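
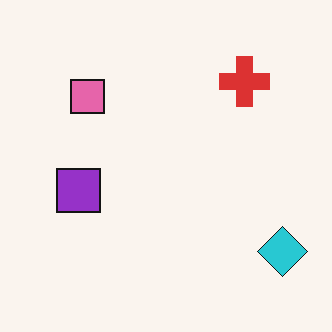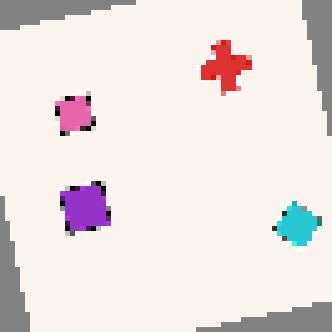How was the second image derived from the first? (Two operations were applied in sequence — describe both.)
The image was rotated counter-clockwise by a small amount, then mildly pixelated.

Every shape is tilted by the same angle and the image corners show triangular fill wedges — a whole-image rotation by a non-right angle. Shapes are reduced to large square blocks; fine edges and outlines are lost — a downscale-then-upscale (mosaic) effect.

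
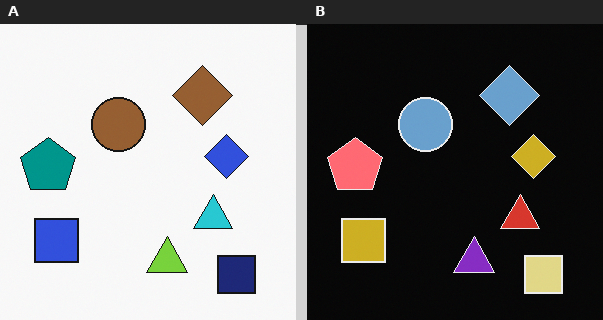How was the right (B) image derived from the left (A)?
The right (B) image is the left (A) color-inverted (negative).

The light background has become dark and every shape's color is its complement — a photographic negative.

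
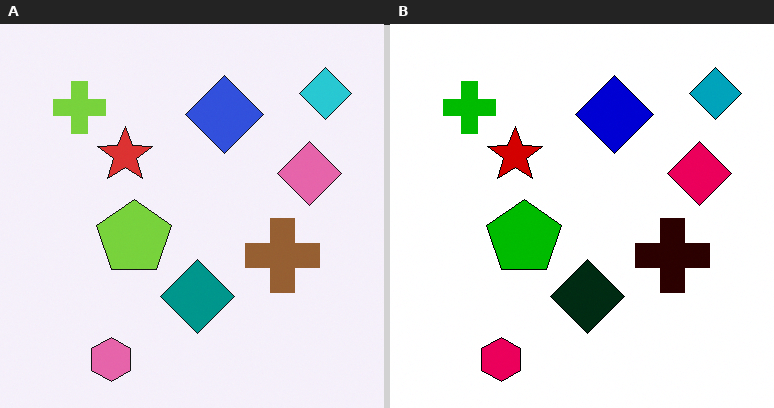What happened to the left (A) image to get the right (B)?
The right (B) image is the left (A) given much higher contrast.

Tones are pushed away from mid-grey across the whole image — a global contrast change.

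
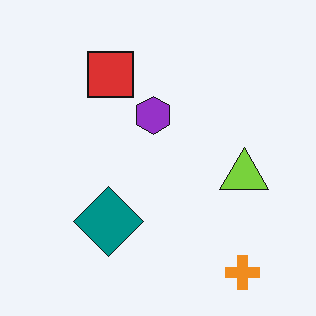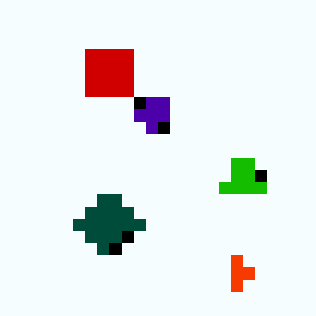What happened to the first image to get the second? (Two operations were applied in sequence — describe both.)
The image was given much higher contrast, then coarsely pixelated.

Tones are pushed away from mid-grey across the whole image — a global contrast change. Shapes are reduced to large square blocks; fine edges and outlines are lost — a downscale-then-upscale (mosaic) effect.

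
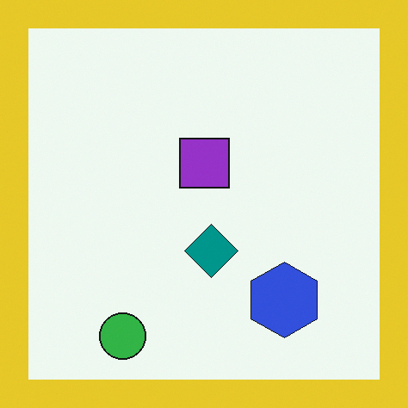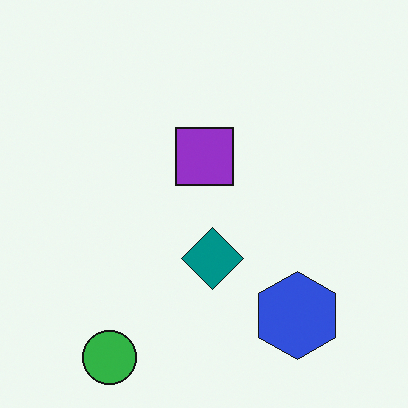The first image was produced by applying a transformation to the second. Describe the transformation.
The transformation is: framed with a yellow border.

A solid yellow frame runs around the edge of the first image, with the content slightly shrunk inside it.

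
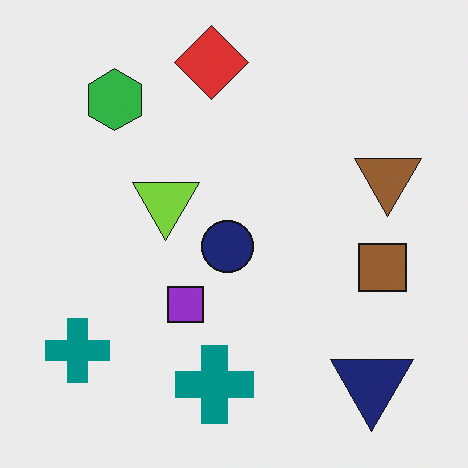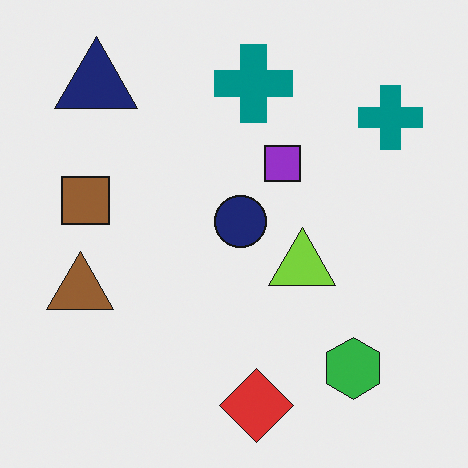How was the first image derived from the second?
The transformation is: rotated 180°.

The navy triangle sits in the top-left of the second image and the bottom-right of the first — consistent with a whole-image 180° rotation.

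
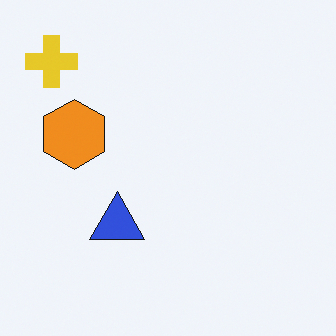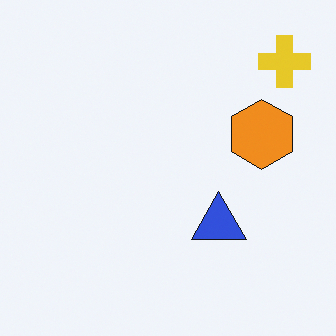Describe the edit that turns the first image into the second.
The image was flipped horizontally (left ↔ right).

The yellow cross is in the top-left of the first image and the top-right of the second — shapes on opposite sides of the vertical midline have swapped in a mirror flip.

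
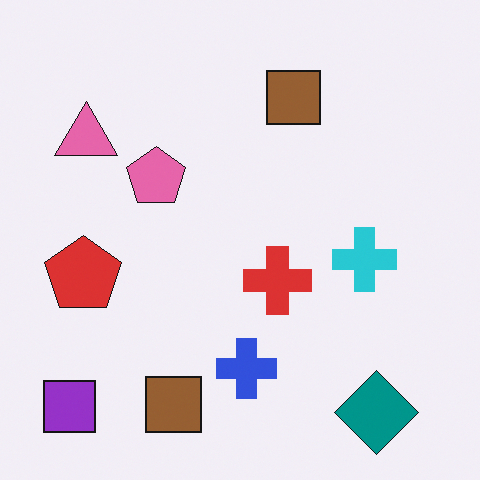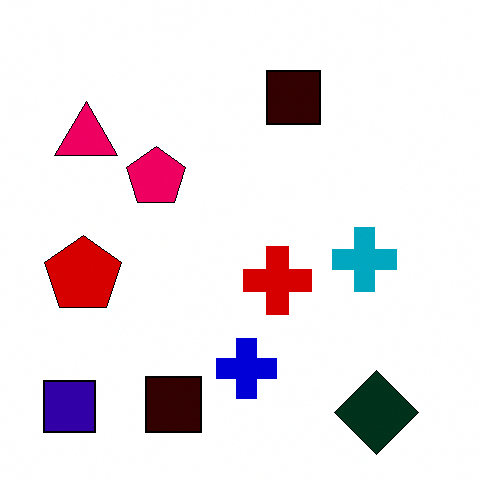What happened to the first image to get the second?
Boosted in contrast.

Tones are pushed away from mid-grey across the whole image — a global contrast change.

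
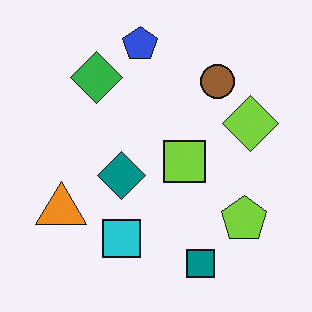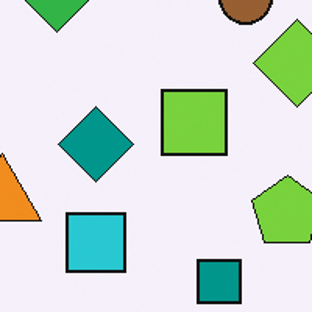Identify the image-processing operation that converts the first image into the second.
Cropped slightly and scaled back up.

The visible shapes are larger and the field of view is narrower; shapes near the original edges may be partly or wholly outside the frame — a crop-and-rescale.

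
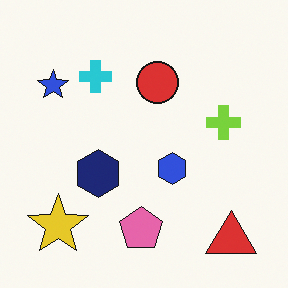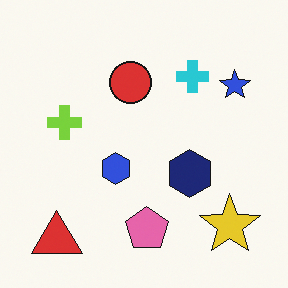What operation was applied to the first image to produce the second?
This is the original image flipped horizontally (left ↔ right).

The blue star is in the top-left of the first image and the top-right of the second — shapes on opposite sides of the vertical midline have swapped in a mirror flip.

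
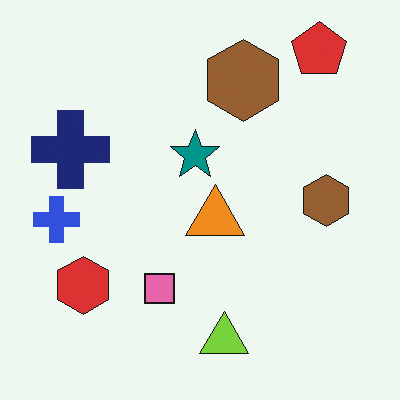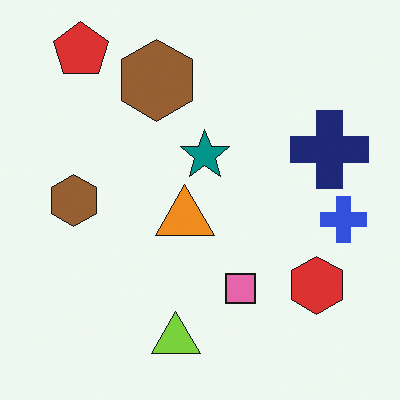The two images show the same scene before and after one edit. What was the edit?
Flipped horizontally (left ↔ right).

The blue cross is in the left of the first image and the right of the second — shapes on opposite sides of the vertical midline have swapped in a mirror flip.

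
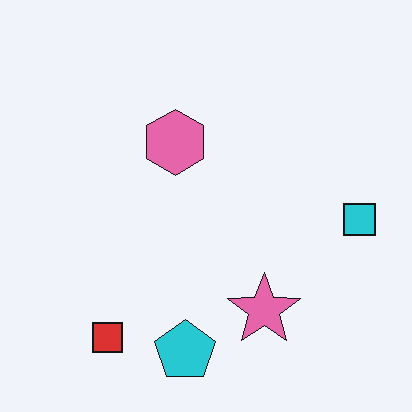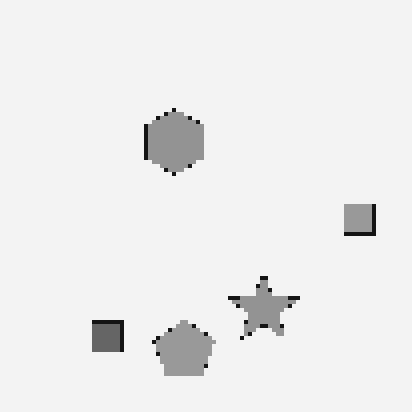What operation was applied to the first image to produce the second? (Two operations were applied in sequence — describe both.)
The second image is the first converted to grayscale, then lightly pixelated (a mild mosaic effect).

All color is removed — every shape is now a shade of grey. Shapes are reduced to large square blocks; fine edges and outlines are lost — a downscale-then-upscale (mosaic) effect.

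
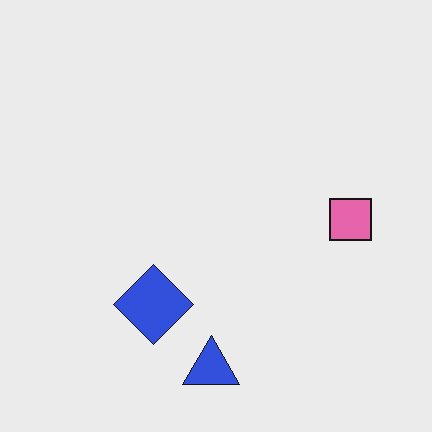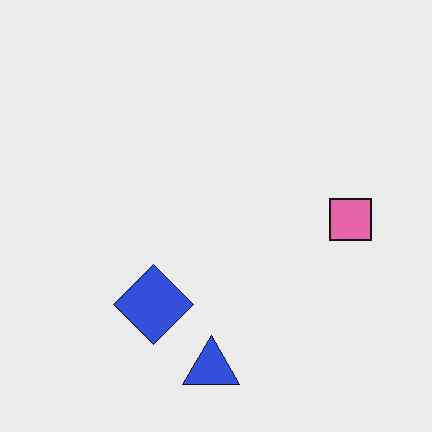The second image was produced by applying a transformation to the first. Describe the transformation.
It was given moderate JPEG compression.

Blocky 8×8 compression artifacts appear around shape edges and the flat background shows ringing — characteristic JPEG degradation.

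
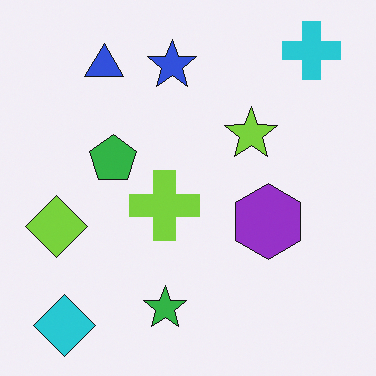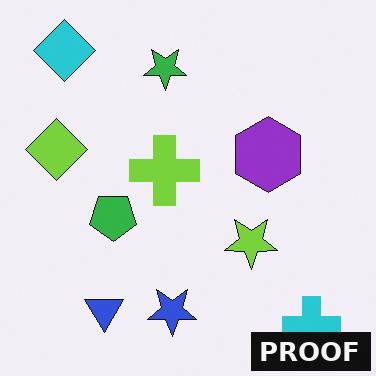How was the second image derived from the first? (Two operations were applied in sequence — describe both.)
The second image is the first flipped vertically (top ↔ bottom), then watermarked with the text "PROOF" in the lower-right corner.

The cyan cross is in the top-right of the first image and the bottom-right of the second — shapes on opposite sides of the horizontal midline have swapped in a mirror flip. A dark label reading "PROOF" appears in the lower-right corner.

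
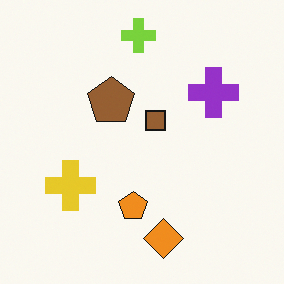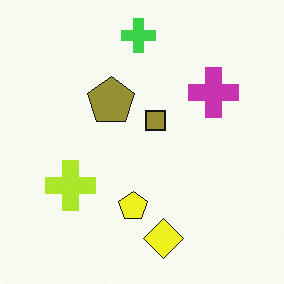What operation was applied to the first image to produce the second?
Hue-shifted slightly.

Every shape's color has rotated by the same amount around the hue wheel — a uniform hue shift.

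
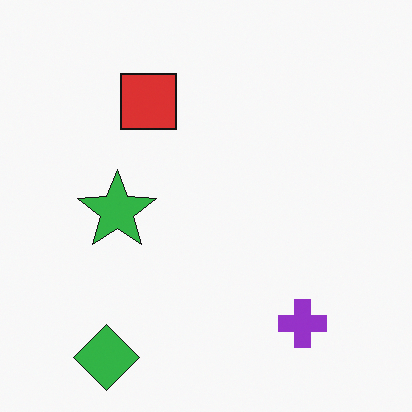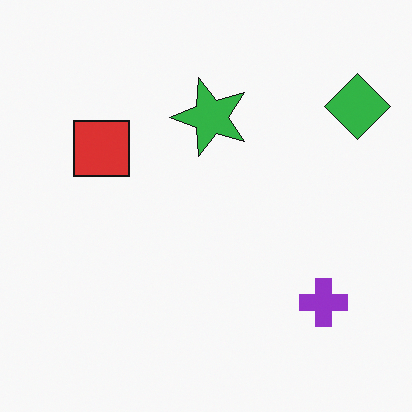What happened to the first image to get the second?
It was transposed (reflected across the top-left ↔ bottom-right diagonal).

Shapes have swapped their row and column positions — what was in the top-right is now in the bottom-left — a diagonal reflection.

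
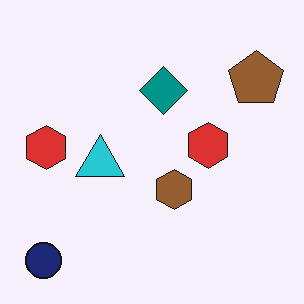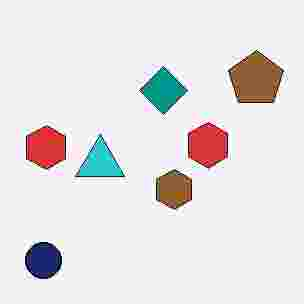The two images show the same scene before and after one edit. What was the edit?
Heavily JPEG-compressed with obvious blocking artifacts.

Blocky 8×8 compression artifacts appear around shape edges and the flat background shows ringing — characteristic JPEG degradation.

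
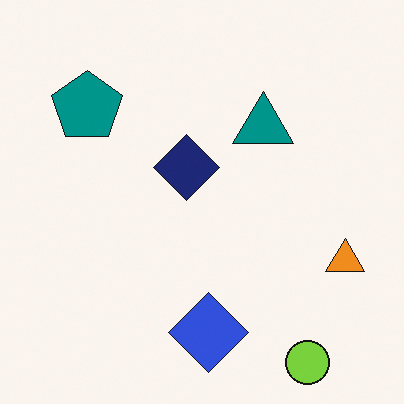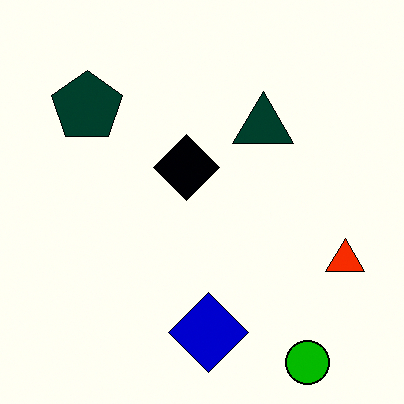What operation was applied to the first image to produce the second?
The second image is the first given much higher contrast.

Tones are pushed away from mid-grey across the whole image — a global contrast change.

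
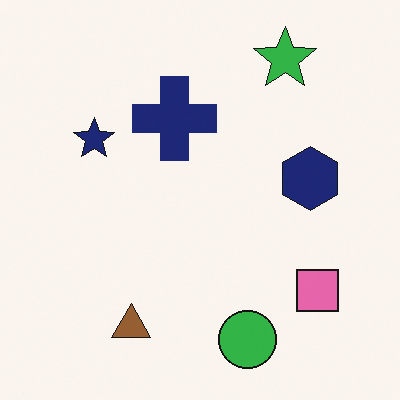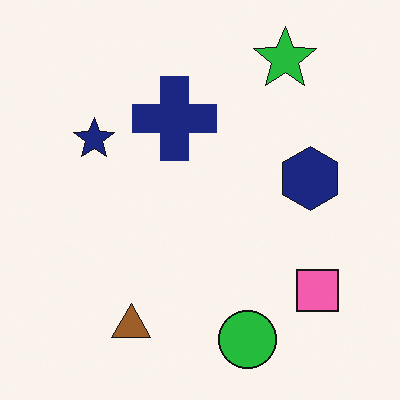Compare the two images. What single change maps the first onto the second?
The second image is the first slightly oversaturated.

All colors are more vivid — a global saturation change.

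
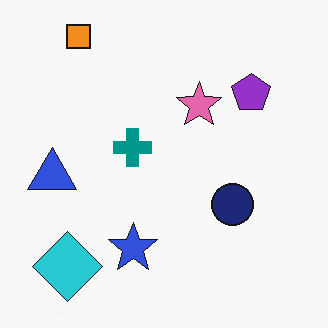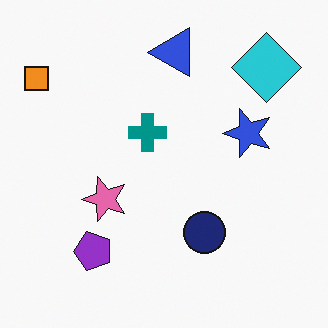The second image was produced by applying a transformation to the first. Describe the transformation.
Transposed (reflected across the top-left ↔ bottom-right diagonal).

Shapes have swapped their row and column positions — what was in the top-right is now in the bottom-left — a diagonal reflection.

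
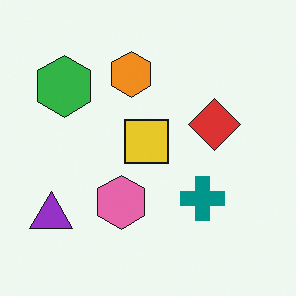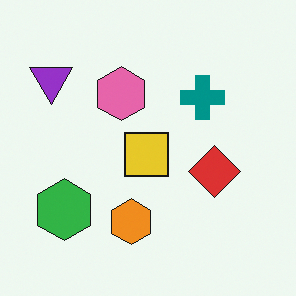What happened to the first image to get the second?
The transformation is: flipped vertically (top ↔ bottom).

The orange hexagon is in the top of the first image and the bottom of the second — shapes on opposite sides of the horizontal midline have swapped in a mirror flip.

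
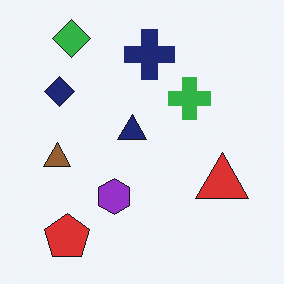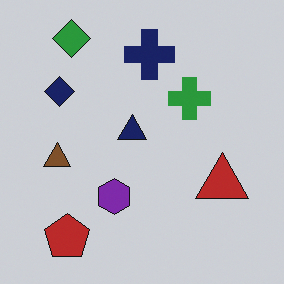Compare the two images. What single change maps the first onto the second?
It was slightly darkened.

Every pixel — background and shapes alike — is uniformly darkened.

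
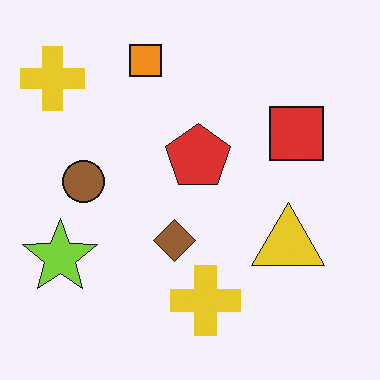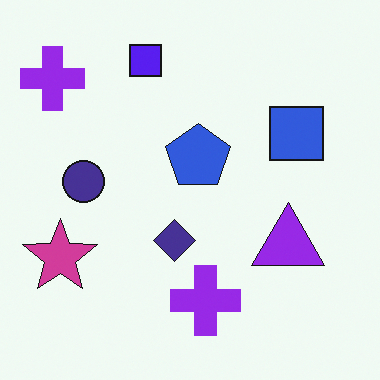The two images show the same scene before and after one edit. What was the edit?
Hue-shifted through roughly half the color wheel.

Every shape's color has rotated by the same amount around the hue wheel — a uniform hue shift.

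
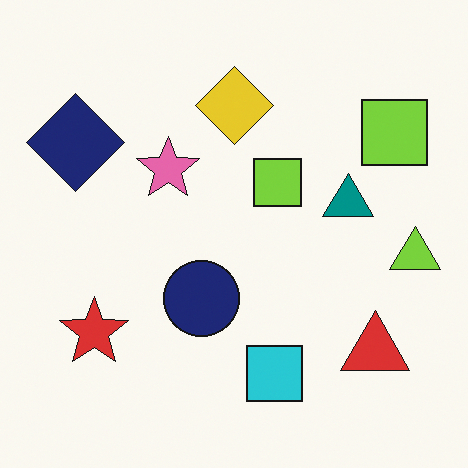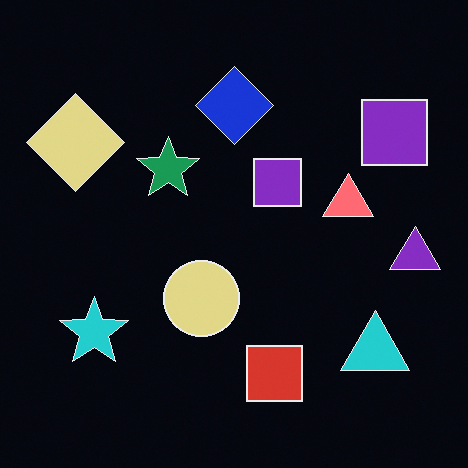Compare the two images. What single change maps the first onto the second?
The image was color-inverted (negative).

The light background has become dark and every shape's color is its complement — a photographic negative.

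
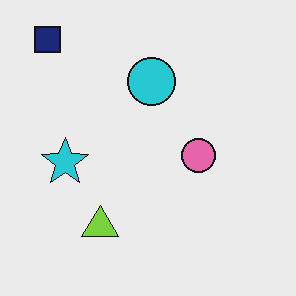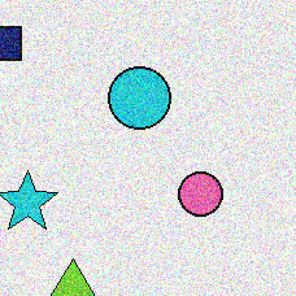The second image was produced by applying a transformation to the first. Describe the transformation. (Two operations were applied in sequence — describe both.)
The transformation is: degraded with moderate additive noise, then cropped to a modestly smaller region and rescaled.

Random speckle covers the whole image, including the flat background. The visible shapes are larger and the field of view is narrower; shapes near the original edges may be partly or wholly outside the frame — a crop-and-rescale.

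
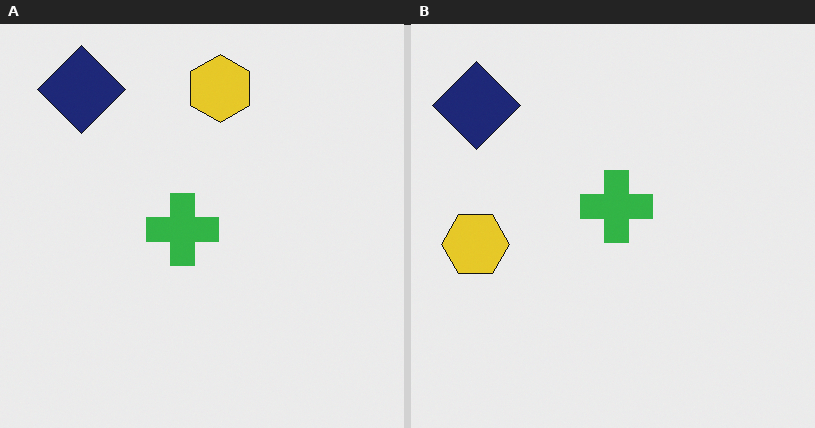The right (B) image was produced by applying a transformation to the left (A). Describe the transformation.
Transposed (reflected across the top-left ↔ bottom-right diagonal).

Shapes have swapped their row and column positions — what was in the top-right is now in the bottom-left — a diagonal reflection.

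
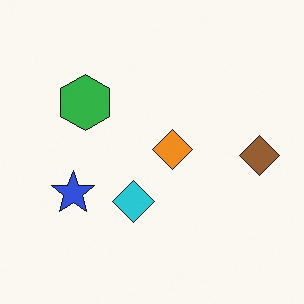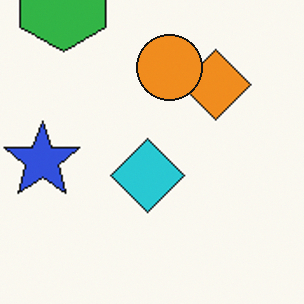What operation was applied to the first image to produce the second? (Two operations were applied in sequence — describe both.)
The transformation is: cropped tightly and scaled back up, then overlaid with an additional orange circle.

The visible shapes are larger and the field of view is narrower; shapes near the original edges may be partly or wholly outside the frame — a crop-and-rescale. An orange circle appears in the second image that is absent from the first.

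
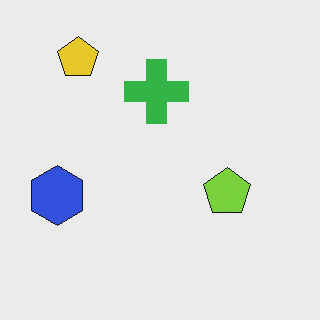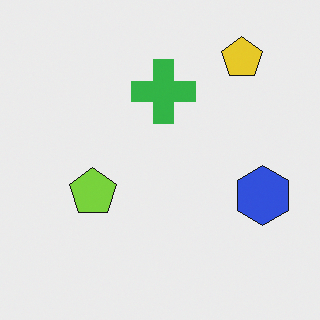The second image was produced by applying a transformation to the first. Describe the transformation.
The transformation is: flipped horizontally (left ↔ right).

The blue hexagon is in the left of the first image and the right of the second — shapes on opposite sides of the vertical midline have swapped in a mirror flip.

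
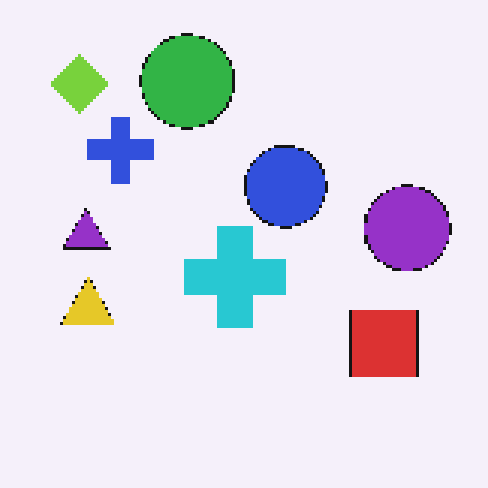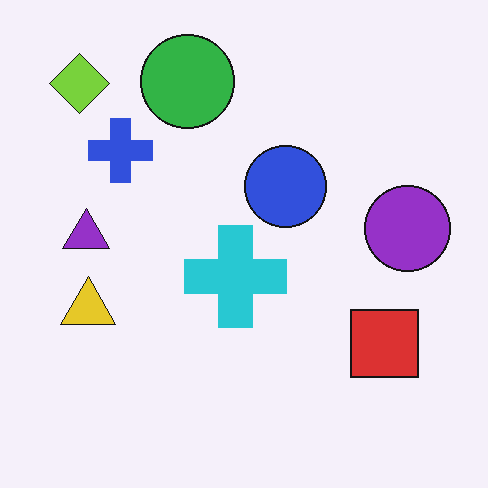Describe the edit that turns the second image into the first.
The transformation is: mildly pixelated.

Shapes are reduced to large square blocks; fine edges and outlines are lost — a downscale-then-upscale (mosaic) effect.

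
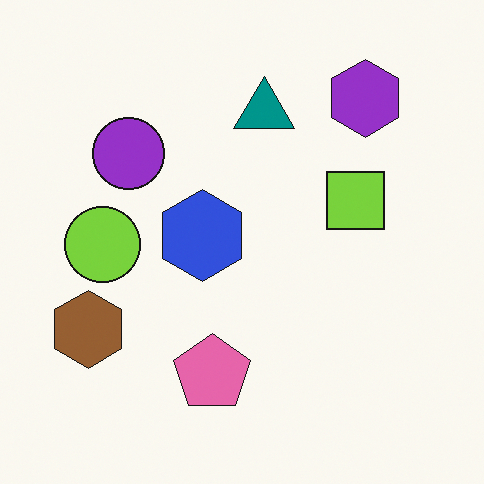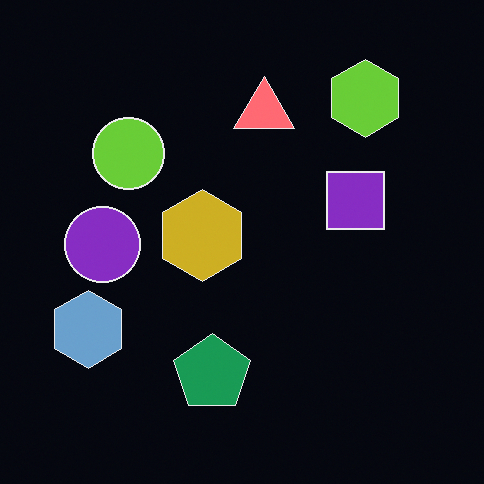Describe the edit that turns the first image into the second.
The image was color-inverted (negative).

The light background has become dark and every shape's color is its complement — a photographic negative.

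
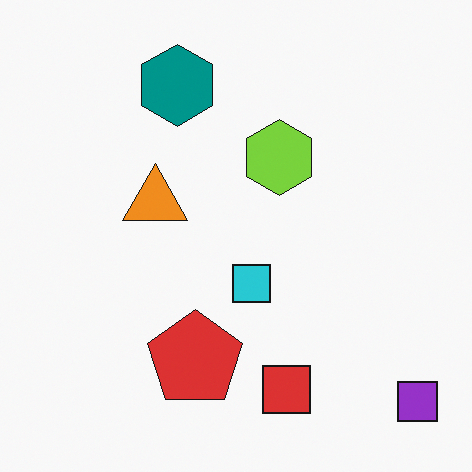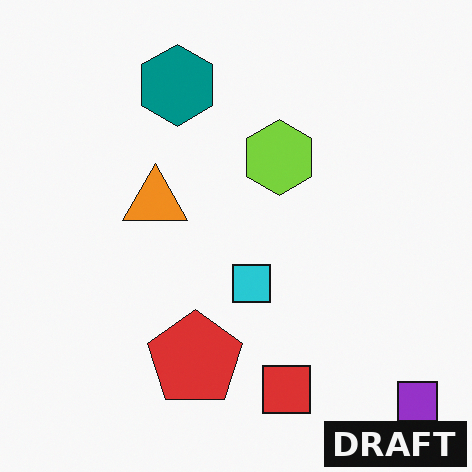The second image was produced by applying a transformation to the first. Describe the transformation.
The second image is the first watermarked with the text "DRAFT" in the lower-right corner.

A dark label reading "DRAFT" appears in the lower-right corner.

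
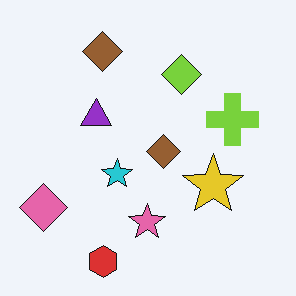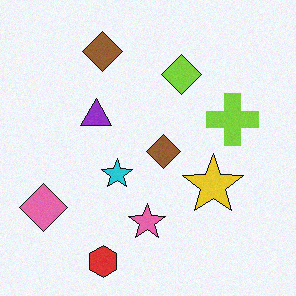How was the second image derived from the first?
This is the original image degraded with subtle gaussian noise.

Random speckle covers the whole image, including the flat background.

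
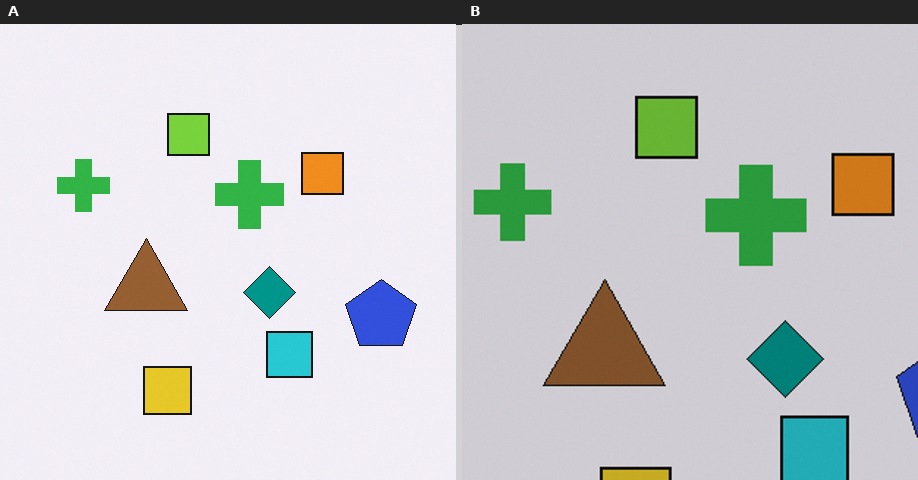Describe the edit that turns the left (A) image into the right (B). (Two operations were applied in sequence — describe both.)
The image was cropped to a modestly smaller region and rescaled, then slightly darkened.

The visible shapes are larger and the field of view is narrower; shapes near the original edges may be partly or wholly outside the frame — a crop-and-rescale. Every pixel — background and shapes alike — is uniformly darkened.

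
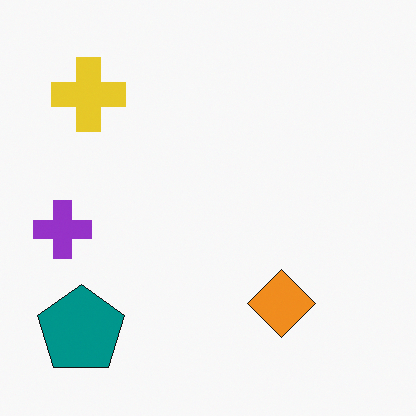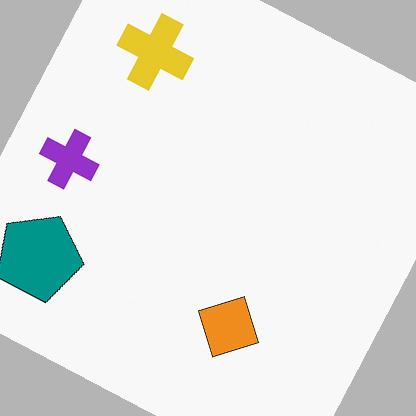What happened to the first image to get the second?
This is the original image rotated clockwise by a clearly visible amount.

Every shape is tilted by the same angle and the image corners show triangular fill wedges — a whole-image rotation by a non-right angle.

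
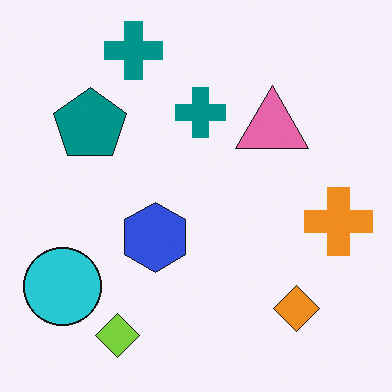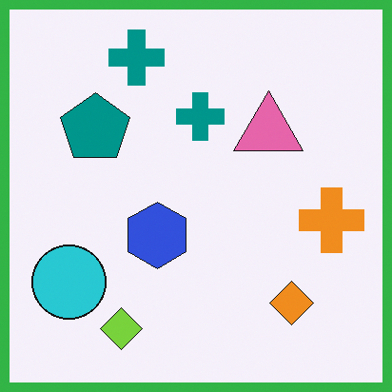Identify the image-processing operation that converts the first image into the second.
It was framed with a green border.

A solid green frame runs around the edge of the second image, with the content slightly shrunk inside it.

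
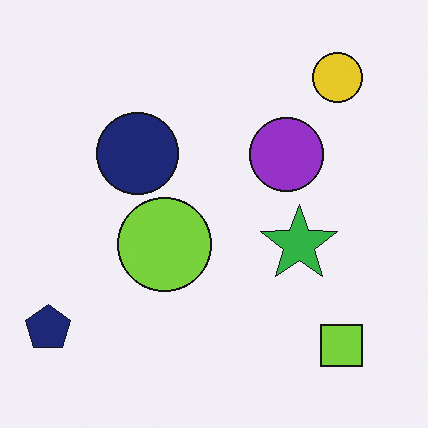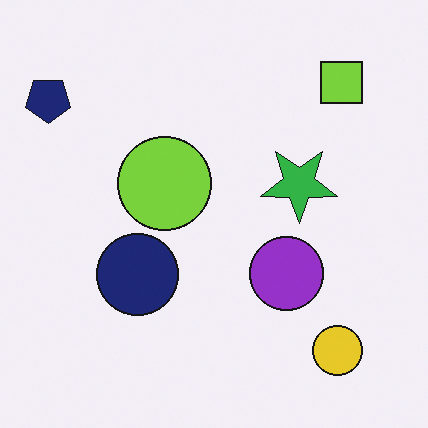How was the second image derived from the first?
This is the original image flipped vertically (top ↔ bottom).

The yellow circle is in the top-right of the first image and the bottom-right of the second — shapes on opposite sides of the horizontal midline have swapped in a mirror flip.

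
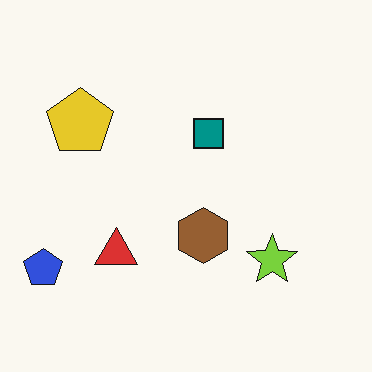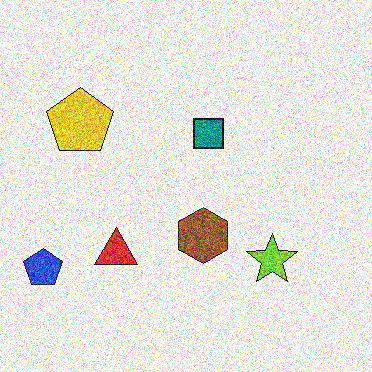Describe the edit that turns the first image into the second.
The second image is the first degraded with a thick layer of grain.

Random speckle covers the whole image, including the flat background.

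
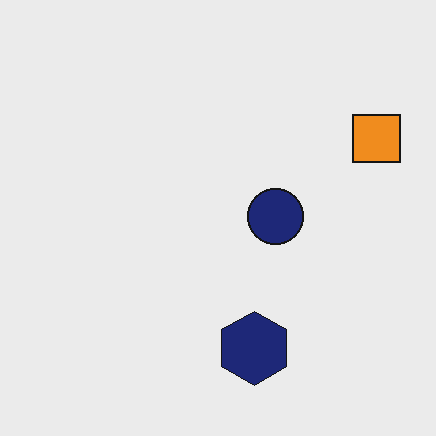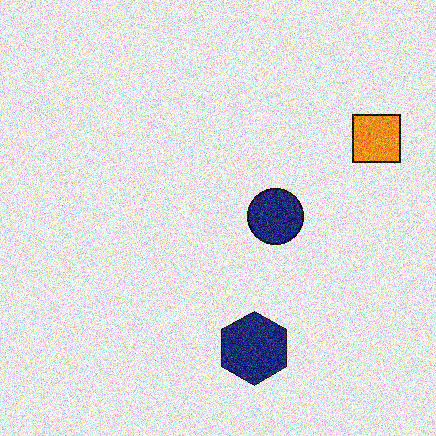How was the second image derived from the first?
It was degraded with heavy additive noise.

Random speckle covers the whole image, including the flat background.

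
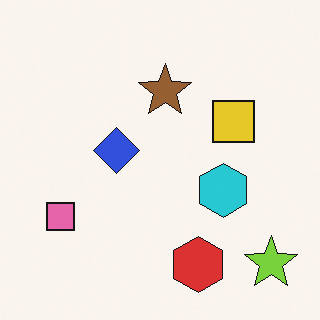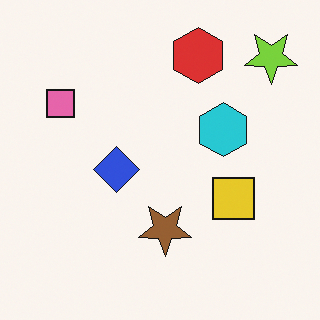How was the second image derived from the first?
The second image is the first flipped vertically (top ↔ bottom).

The red hexagon is in the bottom of the first image and the top of the second — shapes on opposite sides of the horizontal midline have swapped in a mirror flip.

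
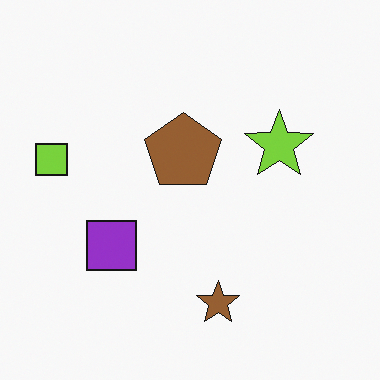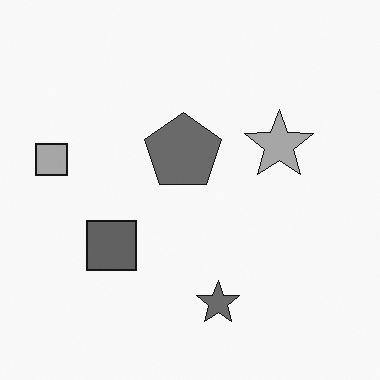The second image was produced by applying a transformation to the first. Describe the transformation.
Converted to grayscale.

All color is removed — every shape is now a shade of grey.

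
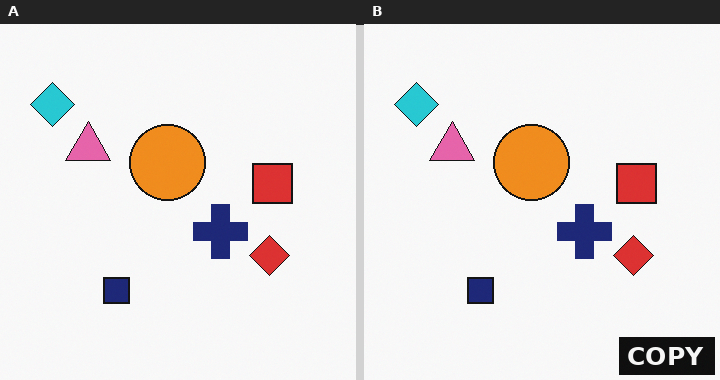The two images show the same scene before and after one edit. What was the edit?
The right (B) image is the left (A) watermarked with the text "COPY" in the lower-right corner.

A dark label reading "COPY" appears in the lower-right corner.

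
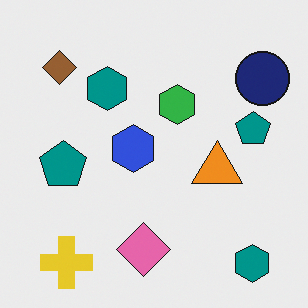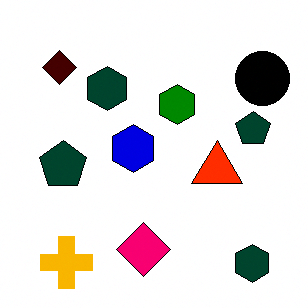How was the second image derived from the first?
Boosted in contrast.

Tones are pushed away from mid-grey across the whole image — a global contrast change.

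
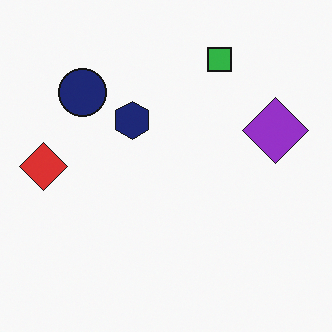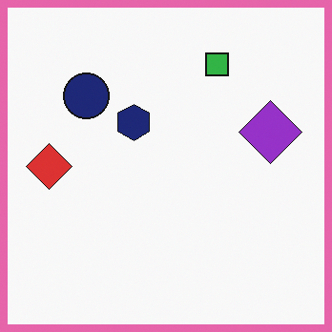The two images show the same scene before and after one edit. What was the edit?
This is the original image framed with a pink border.

A solid pink frame runs around the edge of the second image, with the content slightly shrunk inside it.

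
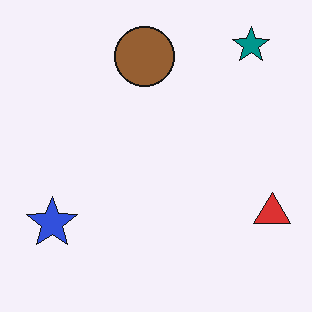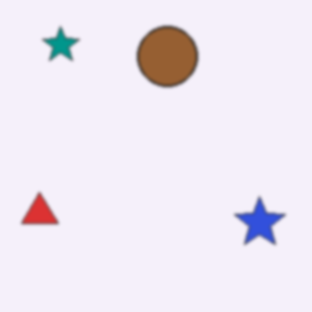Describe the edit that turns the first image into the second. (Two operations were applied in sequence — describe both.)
The transformation is: lightly blurred, then flipped horizontally (left ↔ right).

Shape edges and outlines are uniformly softened across the whole image. The red triangle is in the bottom-right of the first image and the bottom-left of the second — shapes on opposite sides of the vertical midline have swapped in a mirror flip.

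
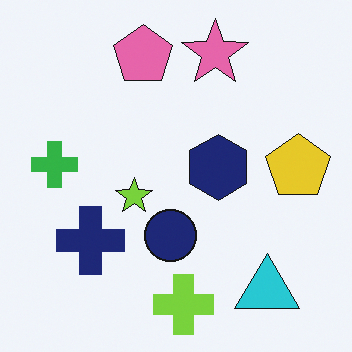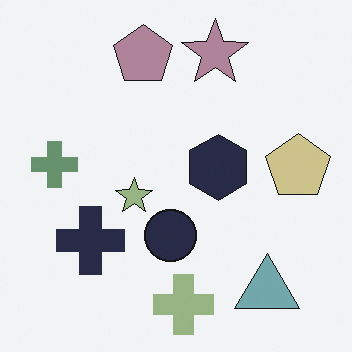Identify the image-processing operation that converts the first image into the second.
This is the original image heavily desaturated.

All colors are more muted and greyish — a global saturation change.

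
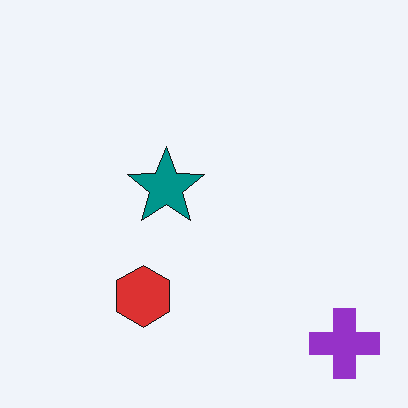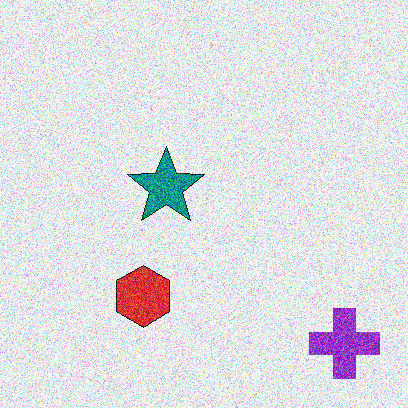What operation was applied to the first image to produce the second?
The transformation is: degraded with strong gaussian noise.

Random speckle covers the whole image, including the flat background.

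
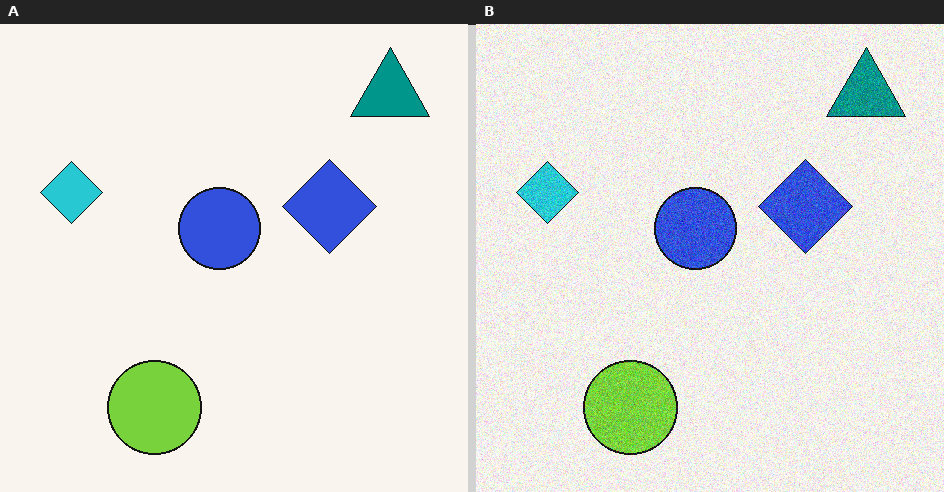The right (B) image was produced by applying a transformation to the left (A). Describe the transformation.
It was degraded with visible gaussian noise.

Random speckle covers the whole image, including the flat background.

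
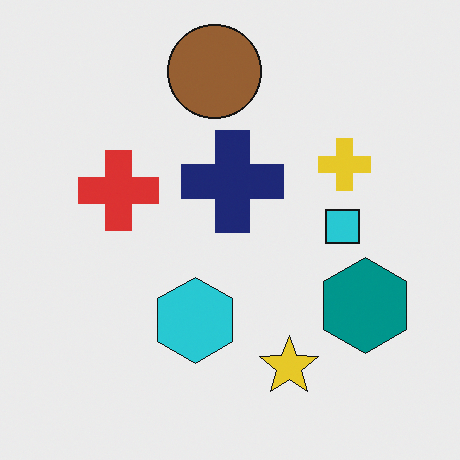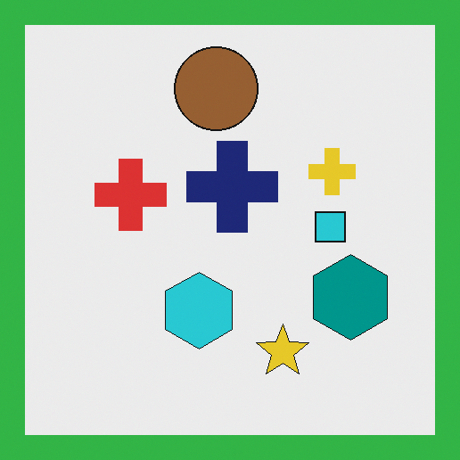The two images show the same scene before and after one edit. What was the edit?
The image was framed with a green border.

A solid green frame runs around the edge of the second image, with the content slightly shrunk inside it.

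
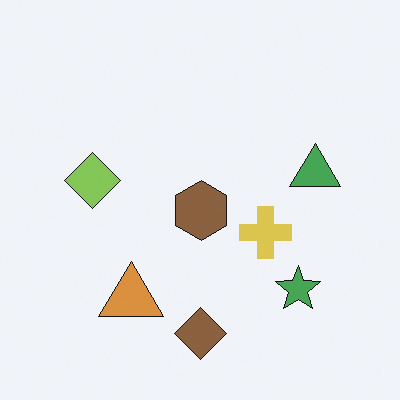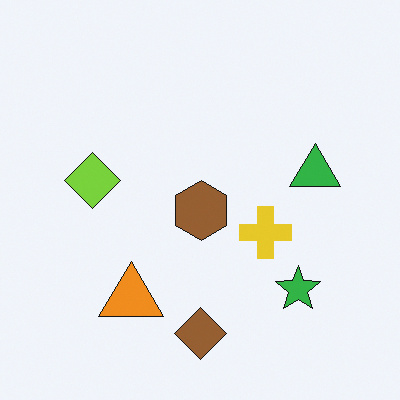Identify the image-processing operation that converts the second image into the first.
Slightly desaturated.

All colors are more muted and greyish — a global saturation change.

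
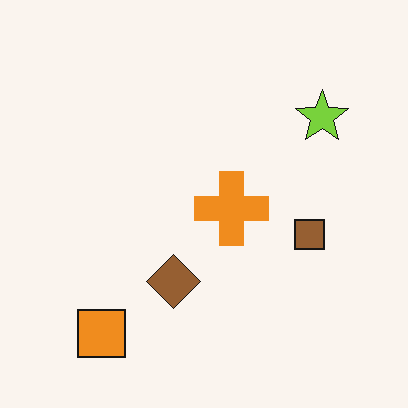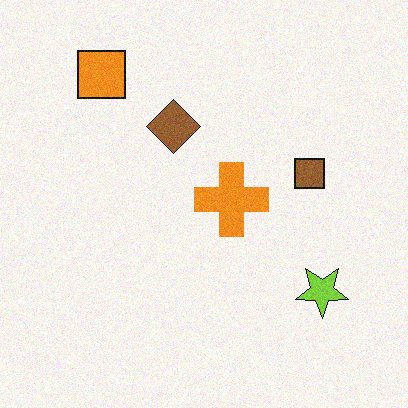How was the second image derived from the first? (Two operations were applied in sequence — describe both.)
This is the original image flipped vertically (top ↔ bottom), then degraded with subtle gaussian noise.

The orange square is in the bottom-left of the first image and the top-left of the second — shapes on opposite sides of the horizontal midline have swapped in a mirror flip. Random speckle covers the whole image, including the flat background.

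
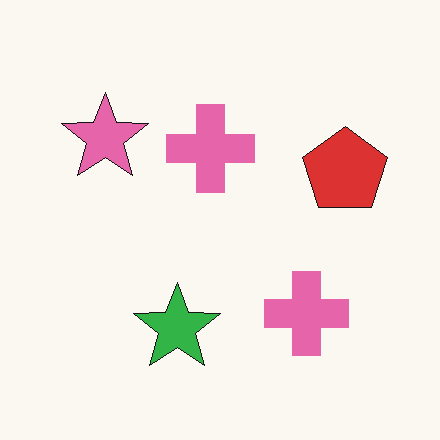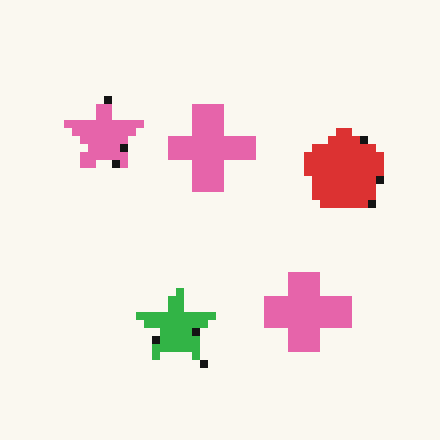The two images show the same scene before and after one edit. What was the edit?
It was moderately pixelated.

Shapes are reduced to large square blocks; fine edges and outlines are lost — a downscale-then-upscale (mosaic) effect.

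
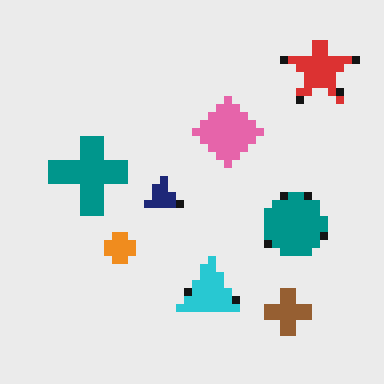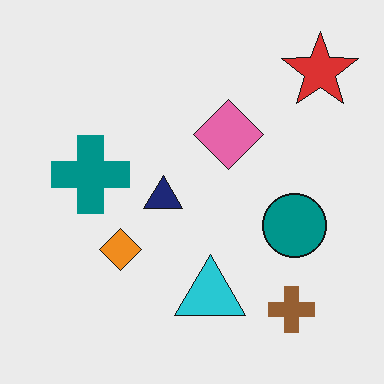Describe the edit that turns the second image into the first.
The image was moderately pixelated.

Shapes are reduced to large square blocks; fine edges and outlines are lost — a downscale-then-upscale (mosaic) effect.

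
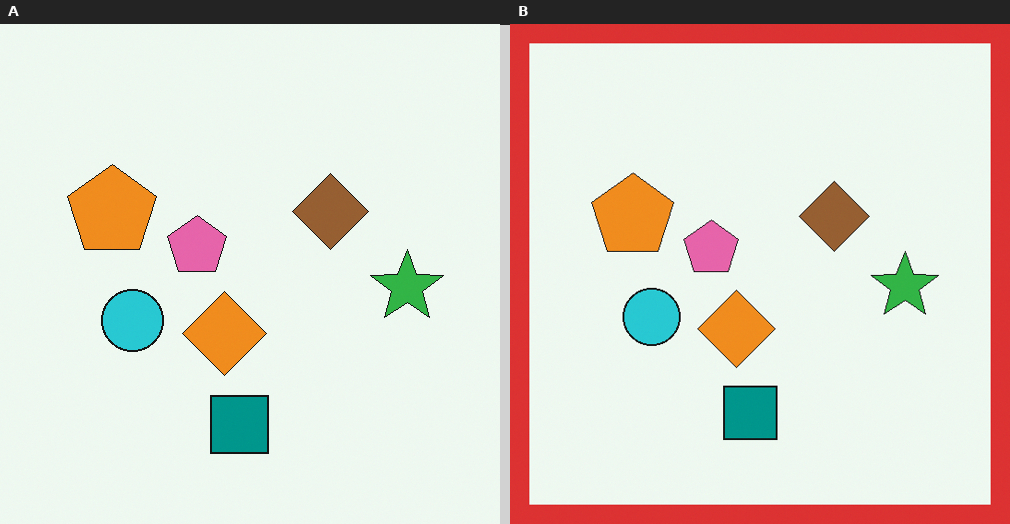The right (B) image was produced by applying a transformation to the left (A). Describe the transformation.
The transformation is: framed with a red border.

A solid red frame runs around the edge of the right (B) image, with the content slightly shrunk inside it.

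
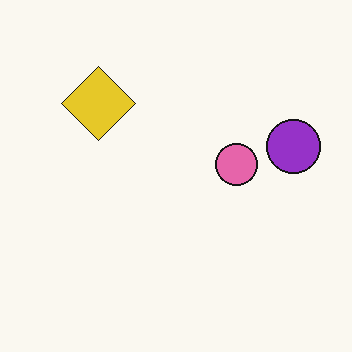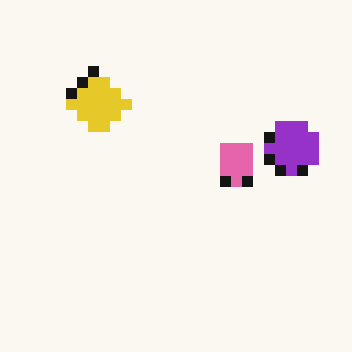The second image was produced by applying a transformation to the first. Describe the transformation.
Heavily pixelated into large blocks.

Shapes are reduced to large square blocks; fine edges and outlines are lost — a downscale-then-upscale (mosaic) effect.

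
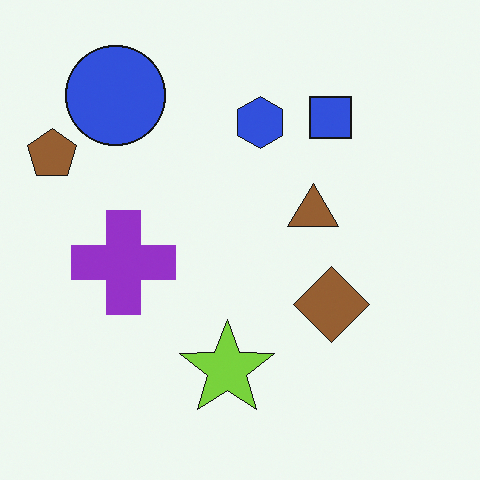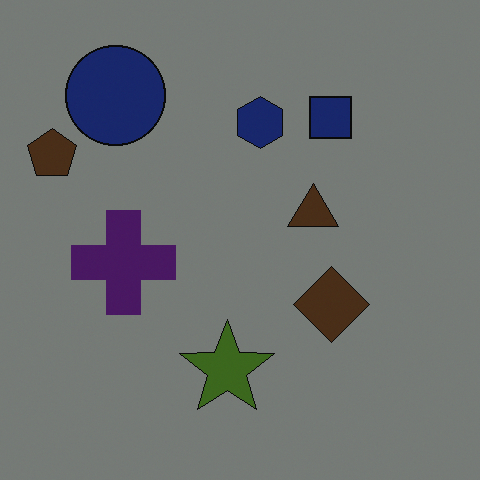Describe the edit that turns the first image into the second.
The second image is the first darkened a lot.

Every pixel — background and shapes alike — is uniformly darkened.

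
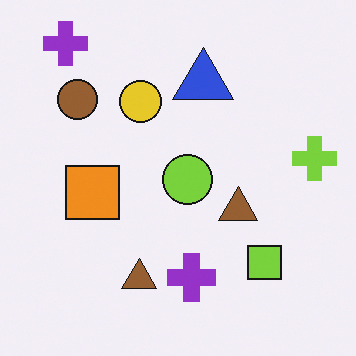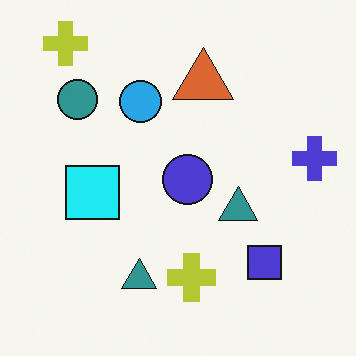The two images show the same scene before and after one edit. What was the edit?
It was hue-shifted by a moderate amount.

Every shape's color has rotated by the same amount around the hue wheel — a uniform hue shift.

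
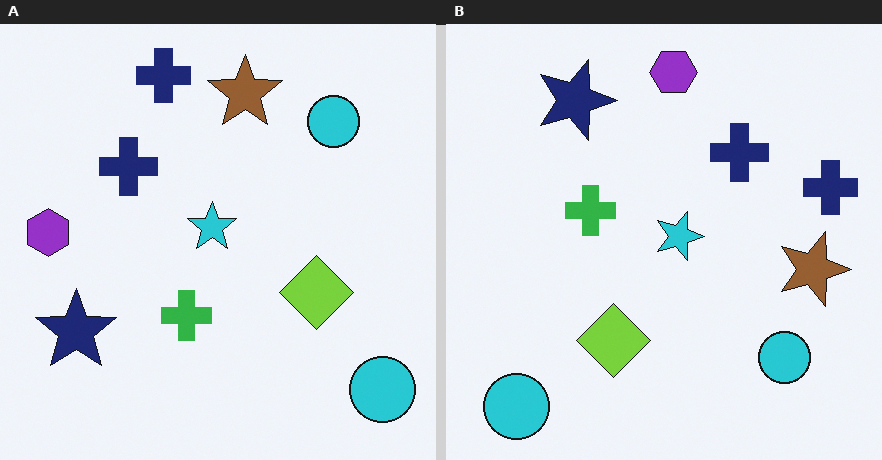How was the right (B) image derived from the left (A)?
It was rotated 90° clockwise.

The purple hexagon sits in the left of the left (A) image and the top of the right (B) — consistent with a whole-image 90° clockwise rotation.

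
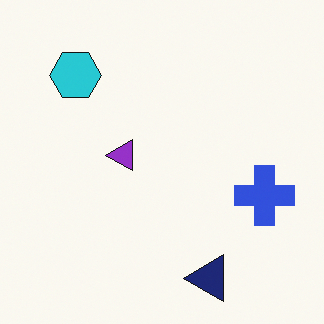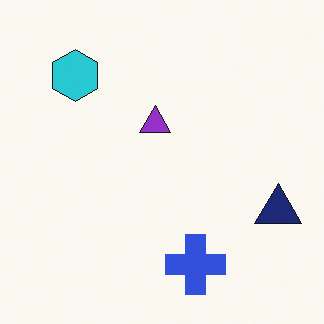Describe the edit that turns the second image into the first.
The transformation is: transposed (reflected across the top-left ↔ bottom-right diagonal).

Shapes have swapped their row and column positions — what was in the top-right is now in the bottom-left — a diagonal reflection.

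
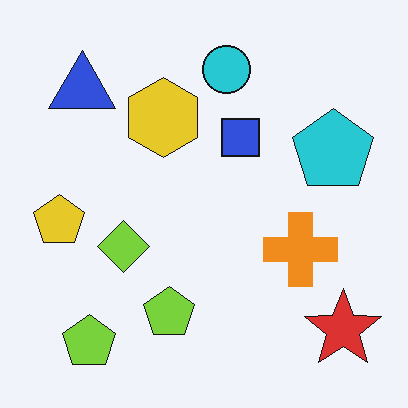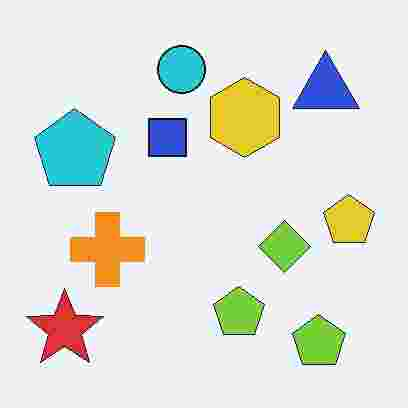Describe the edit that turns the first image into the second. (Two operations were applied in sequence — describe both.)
The image was flipped horizontally (left ↔ right), then heavily JPEG-compressed with obvious blocking artifacts.

The yellow pentagon is in the left of the first image and the right of the second — shapes on opposite sides of the vertical midline have swapped in a mirror flip. Blocky 8×8 compression artifacts appear around shape edges and the flat background shows ringing — characteristic JPEG degradation.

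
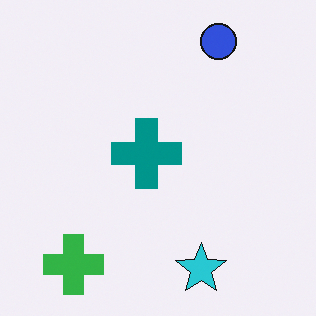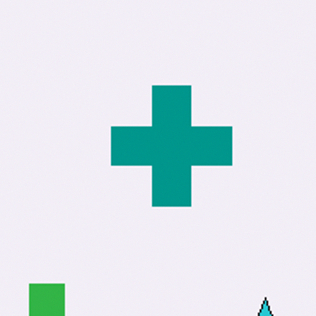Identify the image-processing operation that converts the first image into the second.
The image was cropped tightly and scaled back up.

The visible shapes are larger and the field of view is narrower; shapes near the original edges may be partly or wholly outside the frame — a crop-and-rescale.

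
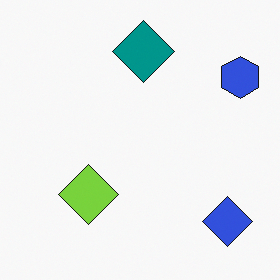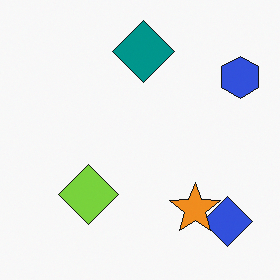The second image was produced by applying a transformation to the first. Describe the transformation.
The second image is the first overlaid with an additional orange star.

An orange star appears in the second image that is absent from the first.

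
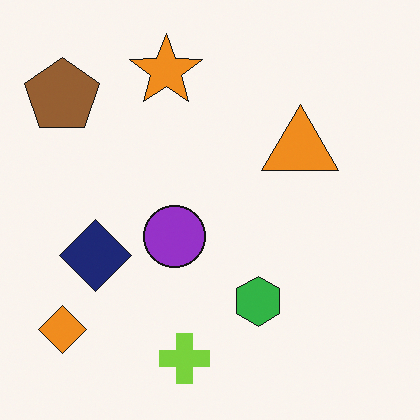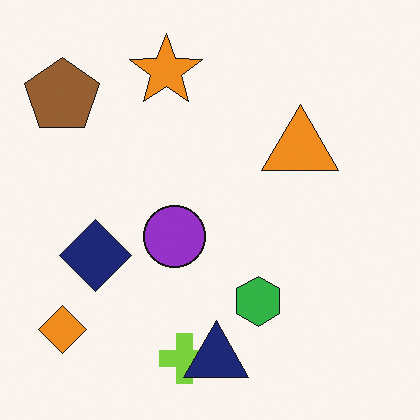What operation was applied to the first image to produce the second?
Overlaid with an additional navy triangle.

A navy triangle appears in the second image that is absent from the first.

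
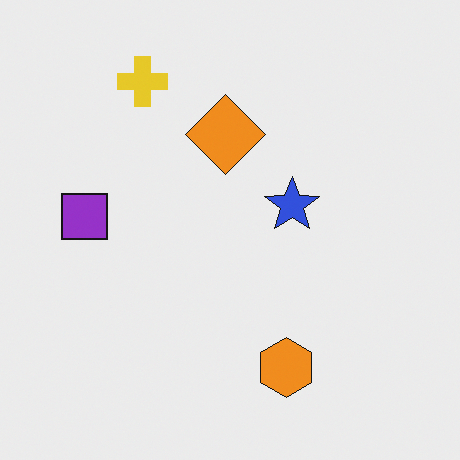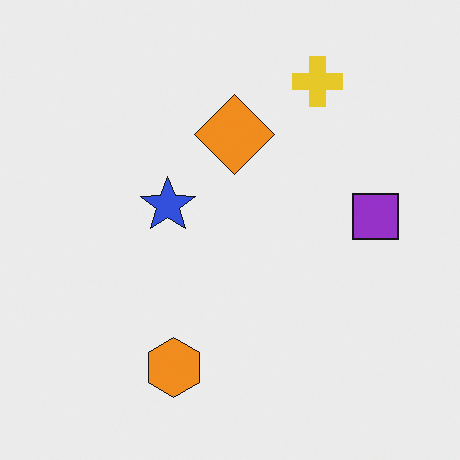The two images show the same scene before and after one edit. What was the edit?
Flipped horizontally (left ↔ right).

The purple square is in the left of the first image and the right of the second — shapes on opposite sides of the vertical midline have swapped in a mirror flip.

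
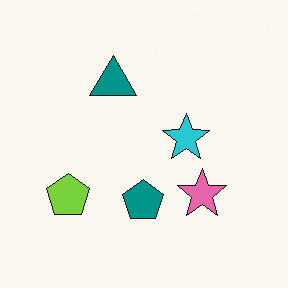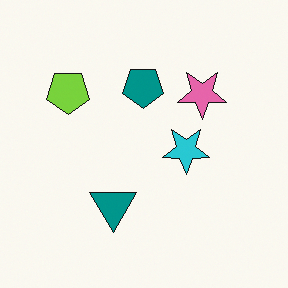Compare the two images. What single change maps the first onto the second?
The image was flipped vertically (top ↔ bottom).

The teal triangle is in the top of the first image and the bottom of the second — shapes on opposite sides of the horizontal midline have swapped in a mirror flip.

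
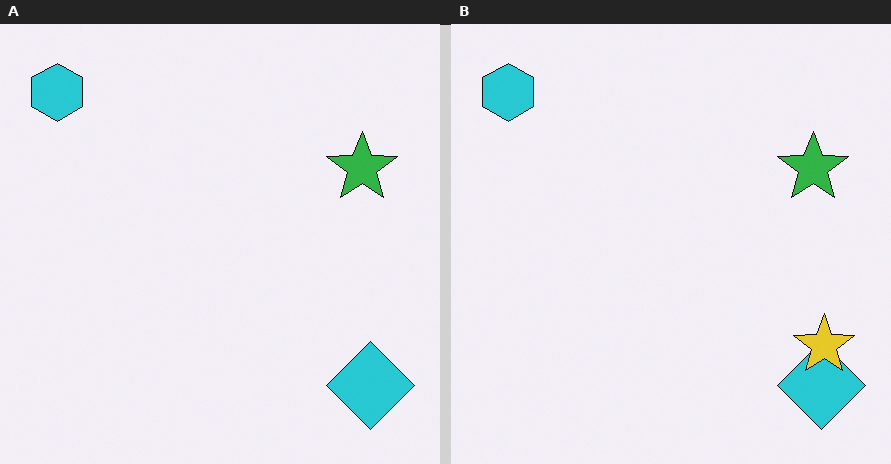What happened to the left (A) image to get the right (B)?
The right (B) image is the left (A) overlaid with an additional yellow star.

A yellow star appears in the right (B) image that is absent from the left (A).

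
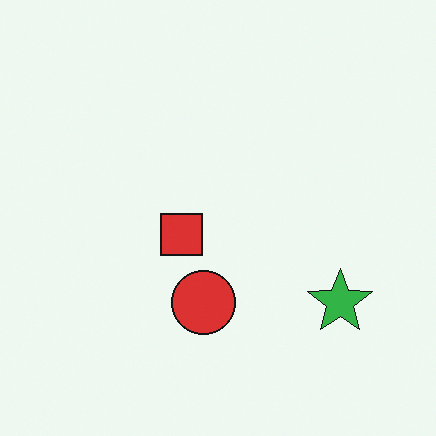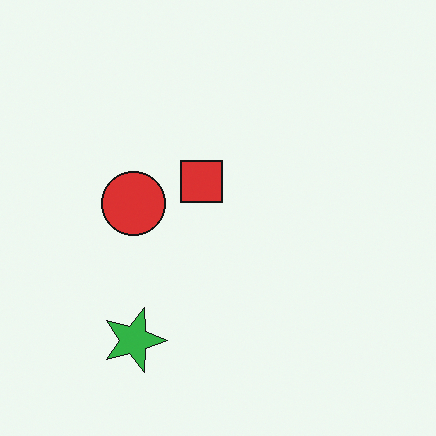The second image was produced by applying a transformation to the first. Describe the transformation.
It was rotated 90° clockwise.

The green star sits in the bottom-right of the first image and the bottom-left of the second — consistent with a whole-image 90° clockwise rotation.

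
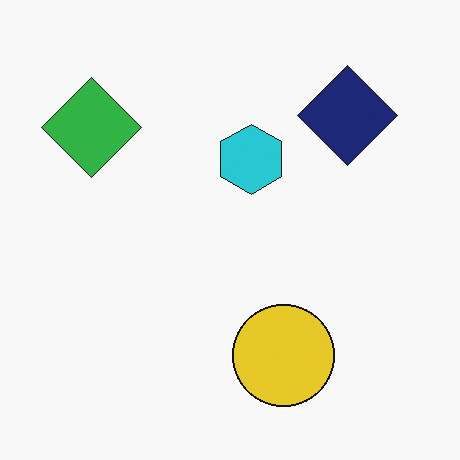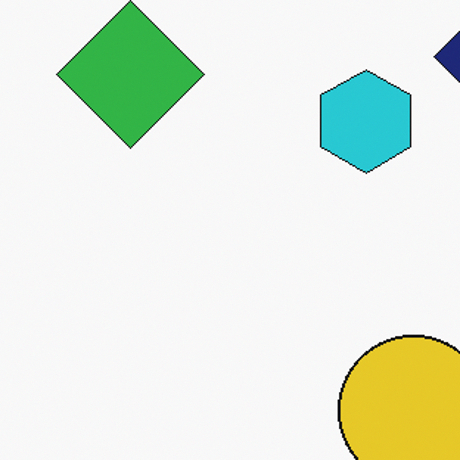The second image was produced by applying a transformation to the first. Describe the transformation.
It was cropped slightly and scaled back up.

The visible shapes are larger and the field of view is narrower; shapes near the original edges may be partly or wholly outside the frame — a crop-and-rescale.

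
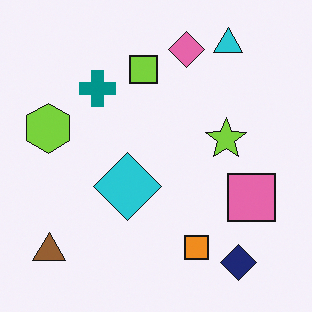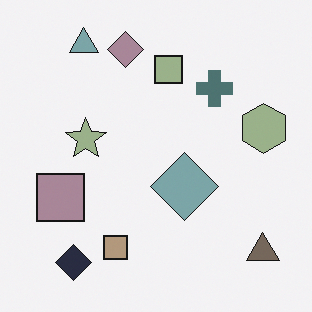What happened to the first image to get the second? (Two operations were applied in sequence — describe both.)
The image was flipped horizontally (left ↔ right), then made much more muted (saturation change).

The lime hexagon is in the left of the first image and the right of the second — shapes on opposite sides of the vertical midline have swapped in a mirror flip. All colors are more muted and greyish — a global saturation change.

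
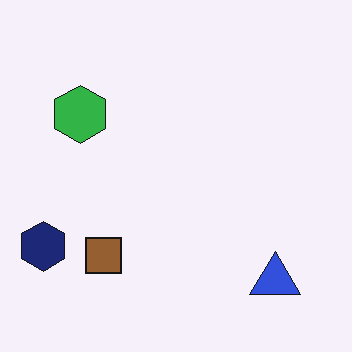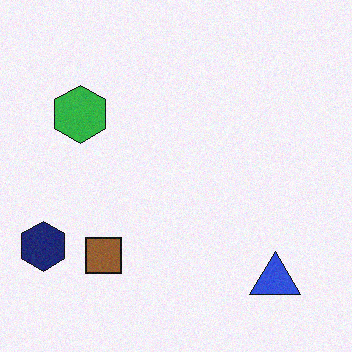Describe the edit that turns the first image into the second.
It was degraded with light additive noise.

Random speckle covers the whole image, including the flat background.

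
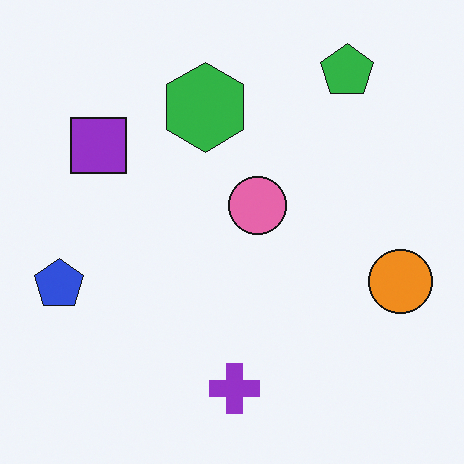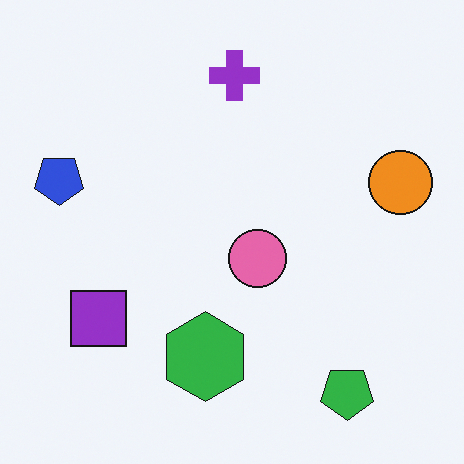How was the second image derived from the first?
The transformation is: flipped vertically (top ↔ bottom).

The green pentagon is in the top-right of the first image and the bottom-right of the second — shapes on opposite sides of the horizontal midline have swapped in a mirror flip.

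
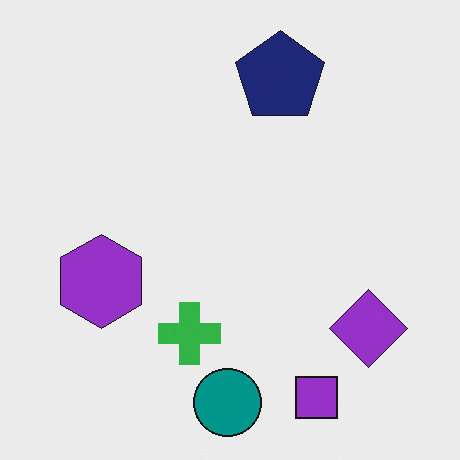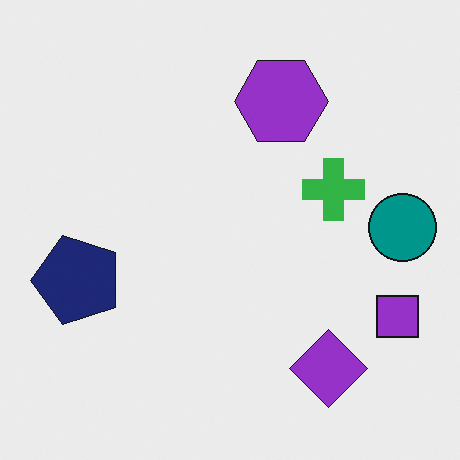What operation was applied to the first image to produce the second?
The transformation is: transposed (reflected across the top-left ↔ bottom-right diagonal).

Shapes have swapped their row and column positions — what was in the top-right is now in the bottom-left — a diagonal reflection.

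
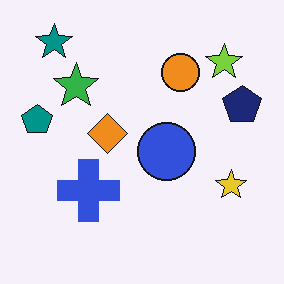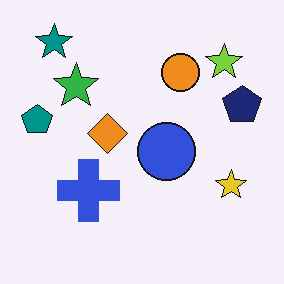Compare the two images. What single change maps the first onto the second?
The image was JPEG-compressed with visible artifacts.

Blocky 8×8 compression artifacts appear around shape edges and the flat background shows ringing — characteristic JPEG degradation.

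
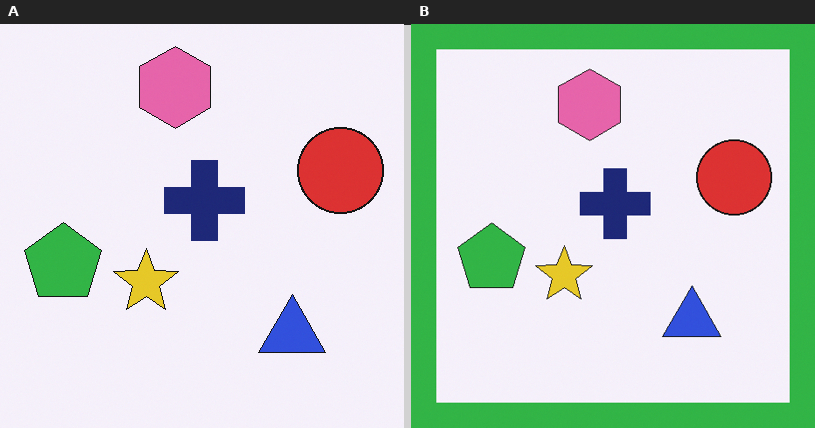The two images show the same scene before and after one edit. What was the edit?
The right (B) image is the left (A) framed with a green border.

A solid green frame runs around the edge of the right (B) image, with the content slightly shrunk inside it.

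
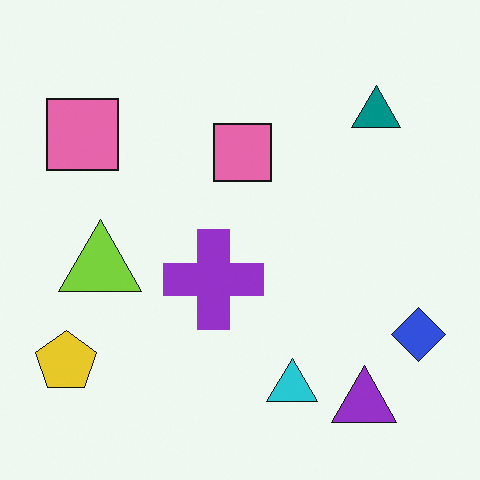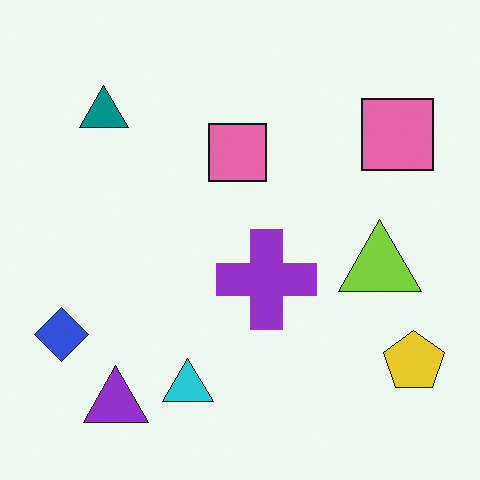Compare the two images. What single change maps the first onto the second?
This is the original image flipped horizontally (left ↔ right).

The blue diamond is in the bottom-right of the first image and the bottom-left of the second — shapes on opposite sides of the vertical midline have swapped in a mirror flip.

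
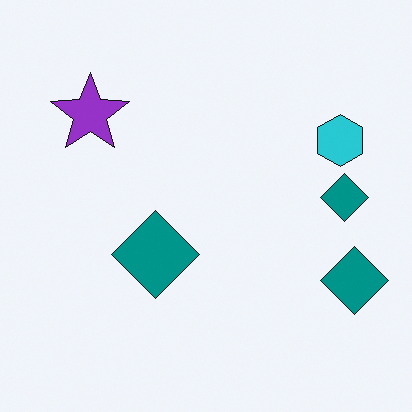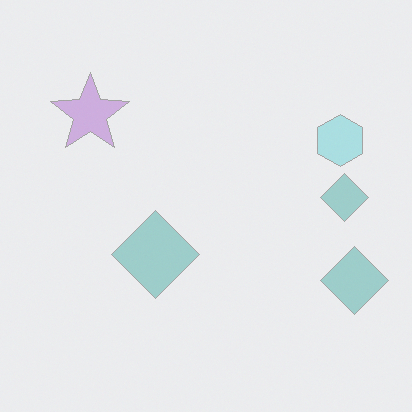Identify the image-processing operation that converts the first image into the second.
It was washed out (contrast reduced).

Tones are pushed toward mid-grey across the whole image — a global contrast change.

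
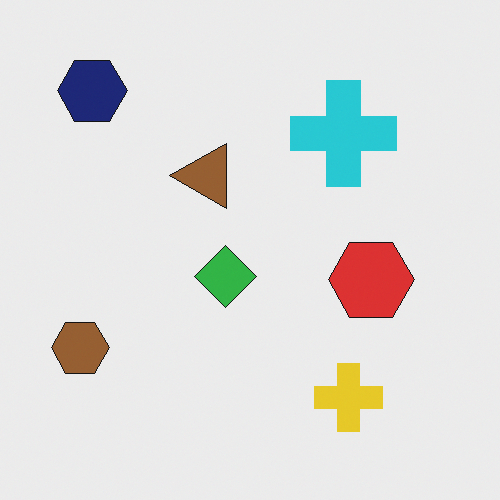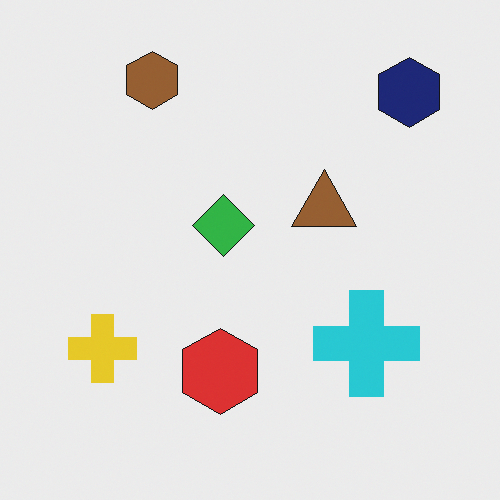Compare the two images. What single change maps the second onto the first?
The first image is the second rotated 90° counter-clockwise.

The navy hexagon sits in the top-right of the second image and the top-left of the first — consistent with a whole-image 90° counter-clockwise rotation.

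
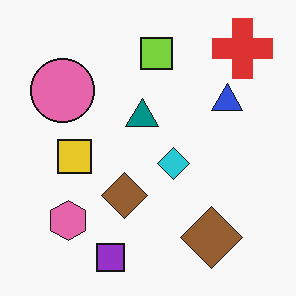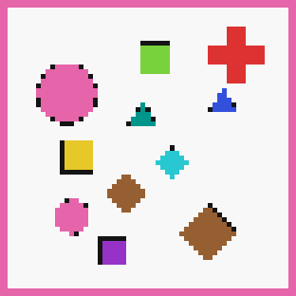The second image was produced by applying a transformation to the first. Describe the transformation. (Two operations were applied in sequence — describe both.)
It was mildly pixelated, then framed with a pink border.

Shapes are reduced to large square blocks; fine edges and outlines are lost — a downscale-then-upscale (mosaic) effect. A solid pink frame runs around the edge of the second image, with the content slightly shrunk inside it.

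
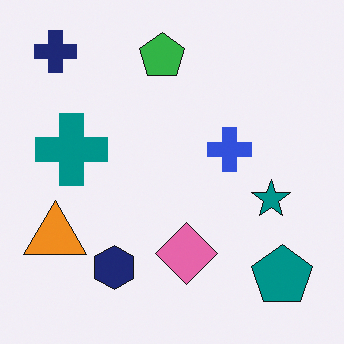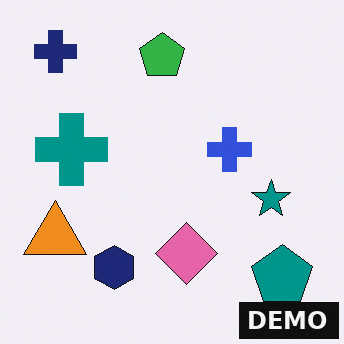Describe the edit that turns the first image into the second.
This is the original image watermarked with the text "DEMO" in the lower-right corner.

A dark label reading "DEMO" appears in the lower-right corner.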